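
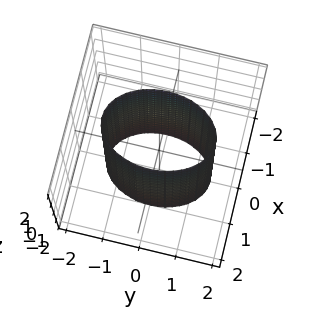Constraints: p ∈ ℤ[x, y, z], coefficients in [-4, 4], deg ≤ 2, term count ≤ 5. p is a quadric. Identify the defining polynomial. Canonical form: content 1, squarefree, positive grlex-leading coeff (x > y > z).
2*x^2 + y^2 - 2

First, the degree is 2 — a cylinder; a quadric.
Next, symmetries: it's symmetric under y → −y, forcing even powers of y; the z ↦ −z reflection is a symmetry, so z appears only in even powers; the x ↦ −x reflection is a symmetry, so x appears only in even powers.
Next, checking where it meets the axes: the surface avoids every integer z-axis point in the box; among the integer gridlines, it crosses the x-axis at x ∈ {-1, 1}.
Finally, the integer polynomial consistent with all of this is the stated p.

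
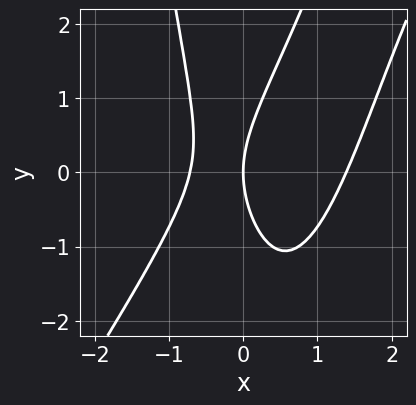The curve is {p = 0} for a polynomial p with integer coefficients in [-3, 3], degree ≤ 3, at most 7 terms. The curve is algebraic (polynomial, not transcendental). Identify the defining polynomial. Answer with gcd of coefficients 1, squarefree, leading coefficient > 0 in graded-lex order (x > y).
deg p = 3. A generic line meets the curve in up to 3 points.
Checking where it meets the axes: it crosses the y-axis at the gridline y = 0; it meets the x-axis at x = 0 (among the integer gridlines).
These observations pin down the coefficients.

3*x^3 - 2*x^2*y - 2*x^2 + y^2 - 3*x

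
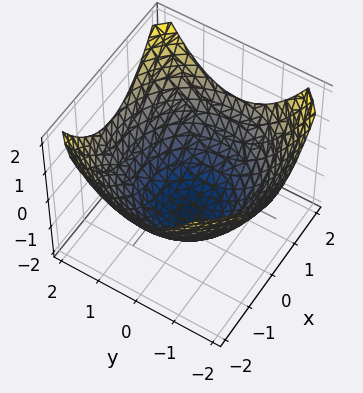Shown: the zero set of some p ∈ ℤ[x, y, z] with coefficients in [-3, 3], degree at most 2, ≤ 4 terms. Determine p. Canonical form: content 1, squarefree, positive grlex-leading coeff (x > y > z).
x^2 + y^2 - 2*z - 3

deg p = 2.
Symmetry: the surface is invariant under rotation about z: p = q(x² + y², z).
From the visible intercepts: a circular section at z = 0 has radius between 1 and 2.
Fitting integer coefficients to these (and the overall shape) gives p.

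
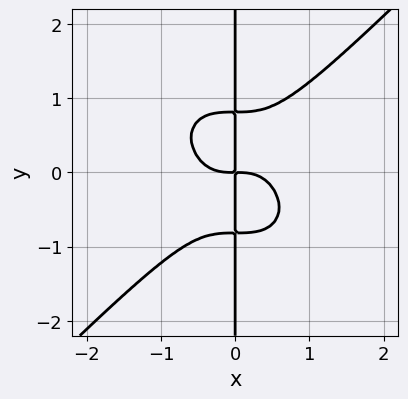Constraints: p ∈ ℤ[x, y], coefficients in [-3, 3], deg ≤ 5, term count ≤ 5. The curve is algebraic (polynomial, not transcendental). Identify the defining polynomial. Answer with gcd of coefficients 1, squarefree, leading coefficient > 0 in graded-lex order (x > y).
First, deg p = 4. A generic line meets the curve in up to 4 points.
Next, against the integer gridlines: the visible y-axis segment lies entirely on the curve.
Finally, matching integer coefficients to the picture gives p.

3*x^4 - 3*x*y^3 + 2*x*y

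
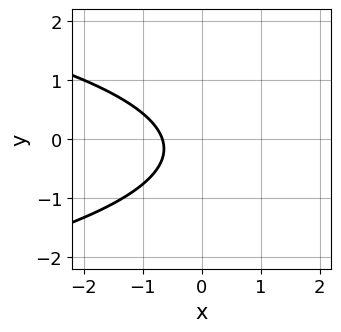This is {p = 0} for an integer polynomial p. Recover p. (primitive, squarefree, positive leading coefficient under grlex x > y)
3*y^2 + 3*x + y + 2

(a) Degree: no degree-1 curve has this shape, so deg p = 2.
(b) Checking where it meets the axes: the curve avoids every integer y-axis point in the box.
(c) The integer polynomial consistent with all of this is the stated p.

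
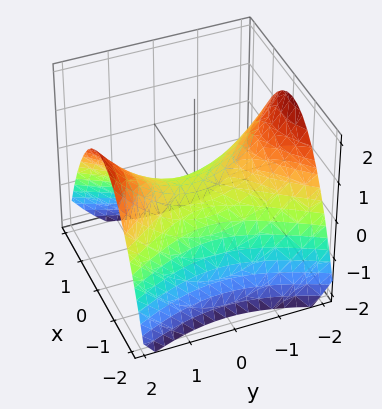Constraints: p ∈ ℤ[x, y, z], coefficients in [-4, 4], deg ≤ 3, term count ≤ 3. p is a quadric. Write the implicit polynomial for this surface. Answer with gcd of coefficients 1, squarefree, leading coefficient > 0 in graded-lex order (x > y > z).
First, deg p = 2. A saddle surface; a quadric.
Next, symmetries: it's symmetric under y → −y, forcing even powers of y; it's symmetric under x → −x, forcing even powers of x.
Next, checking where it meets the axes: it crosses the x-axis at the gridline x = 0; it meets the y-axis at y = 0 (among the integer gridlines); it meets the z-axis at z = 0 (among the integer gridlines).
Finally, solving for integer coefficients yields p as stated.

2*x^2 - y^2 + 3*z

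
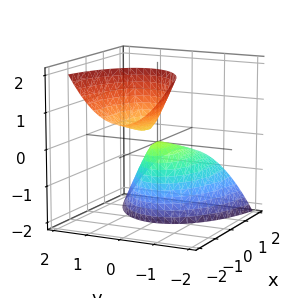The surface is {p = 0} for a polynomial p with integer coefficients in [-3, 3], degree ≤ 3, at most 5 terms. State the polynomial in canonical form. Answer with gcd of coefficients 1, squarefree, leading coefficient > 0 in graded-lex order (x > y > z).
x^2 + 3*x*z + 3*y^2 + z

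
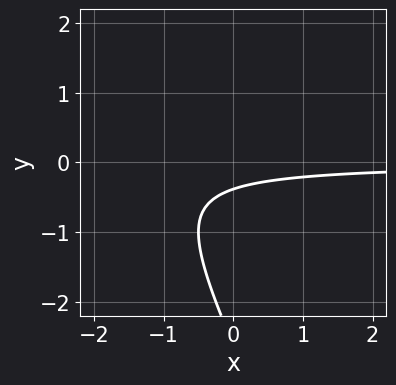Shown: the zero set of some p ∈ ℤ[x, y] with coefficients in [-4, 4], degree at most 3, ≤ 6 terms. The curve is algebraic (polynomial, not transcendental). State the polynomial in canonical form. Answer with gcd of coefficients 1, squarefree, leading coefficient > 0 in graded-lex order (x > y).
2*x*y + y^2 + 3*y + 1

1. deg p = 2. The shape is more complex than any degree-1 curve.
2. Against the integer gridlines: it misses every integer gridline on the x-axis.
3. Putting this together gives p.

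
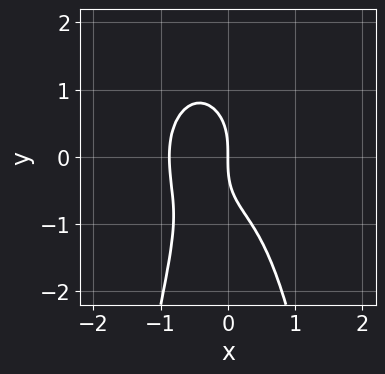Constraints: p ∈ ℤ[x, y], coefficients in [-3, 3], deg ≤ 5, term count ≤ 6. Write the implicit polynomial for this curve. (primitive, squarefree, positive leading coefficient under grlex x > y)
(a) deg p = 4. A generic line meets the curve in up to 4 points.
(b) From the axis intercepts and sections: it crosses the x-axis at the gridline x = 0; it meets the y-axis at y = 0 (among the integer gridlines).
(c) Putting this together gives p.

3*x^4 + 2*x^2*y^2 + y^3 + 2*x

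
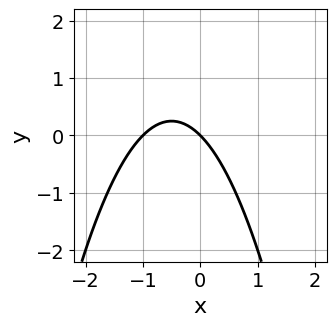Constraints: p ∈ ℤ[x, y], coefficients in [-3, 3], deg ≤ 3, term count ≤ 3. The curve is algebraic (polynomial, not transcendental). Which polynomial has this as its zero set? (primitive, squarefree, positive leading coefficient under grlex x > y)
x^2 + x + y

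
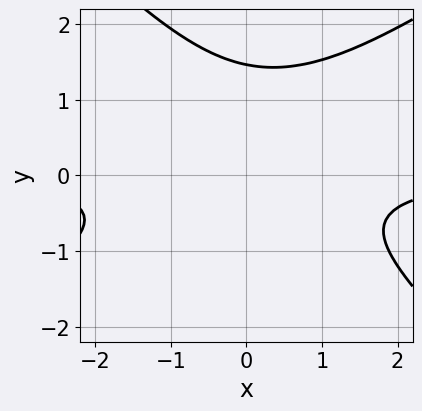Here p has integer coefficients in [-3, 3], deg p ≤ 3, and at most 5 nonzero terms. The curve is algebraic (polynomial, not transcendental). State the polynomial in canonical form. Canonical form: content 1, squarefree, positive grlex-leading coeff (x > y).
First, degree: no degree-2 curve has this shape, so deg p = 3.
Then, reading off the gridlines: no x-intercept at any integer in the box.
Finally, assembling these constraints gives the stated polynomial.

2*x^2*y - x*y^2 - 3*y^3 + 3*y^2 + 3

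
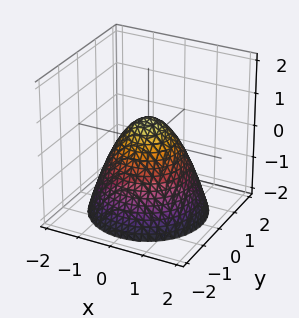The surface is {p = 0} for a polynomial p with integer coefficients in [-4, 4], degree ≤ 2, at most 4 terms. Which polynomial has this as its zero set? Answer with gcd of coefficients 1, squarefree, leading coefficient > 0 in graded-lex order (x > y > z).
3*x^2 + 3*y^2 + 3*z - 2

First, deg p = 2. No degree-1 surface has this shape.
Then, symmetry: every cross-section ⟂ z is a circle, so x, y appear only via x² + y².
Next, observable constraints: a circular section at z = -1 has radius between 1 and 2.
Finally, matching integer coefficients to the picture gives p.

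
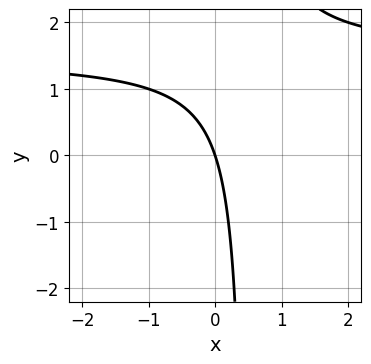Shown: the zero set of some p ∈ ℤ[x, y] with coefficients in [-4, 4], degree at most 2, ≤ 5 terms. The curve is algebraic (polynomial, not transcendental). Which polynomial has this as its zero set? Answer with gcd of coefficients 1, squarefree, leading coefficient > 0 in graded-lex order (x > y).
2*x*y - 3*x - y

1. The degree is 2 — no degree-1 curve has this shape.
2. Observable constraints: it meets the x-axis at x = 0 (among the integer gridlines); it crosses the y-axis at the gridline y = 0.
3. The integer polynomial consistent with all of this is the stated p.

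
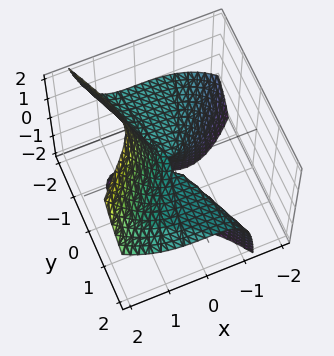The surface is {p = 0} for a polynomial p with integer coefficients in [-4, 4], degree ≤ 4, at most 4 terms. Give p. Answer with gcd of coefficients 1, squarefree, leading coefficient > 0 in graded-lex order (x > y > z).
3*x^3 - 3*x*y*z - 3*y^2*z - z^2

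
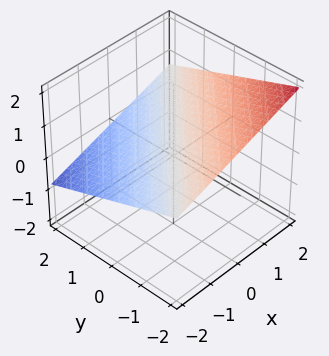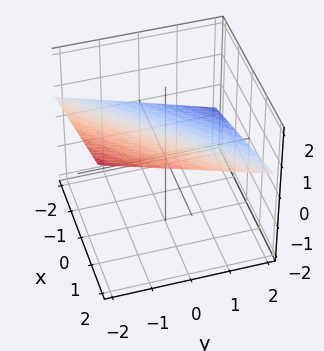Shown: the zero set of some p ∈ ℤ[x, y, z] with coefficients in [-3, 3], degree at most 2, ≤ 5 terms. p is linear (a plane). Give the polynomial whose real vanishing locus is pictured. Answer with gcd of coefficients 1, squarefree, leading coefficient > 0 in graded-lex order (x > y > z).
x - y - 3*z + 2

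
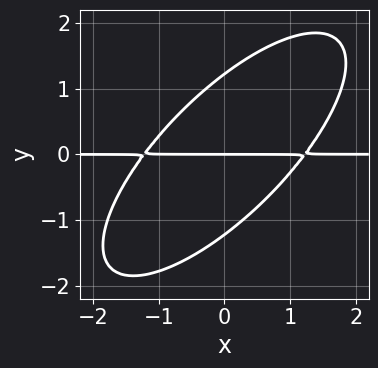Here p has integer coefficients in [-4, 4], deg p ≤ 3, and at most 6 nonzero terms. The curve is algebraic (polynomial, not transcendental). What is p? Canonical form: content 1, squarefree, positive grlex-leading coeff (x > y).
deg p = 3. The shape is more complex than any degree-2 curve.
Checking where it meets the axes: it meets the y-axis at y = 0 (among the integer gridlines); every point of the x-axis in the box is on the curve.
Matching integer coefficients to the picture gives p.

2*x^2*y - 3*x*y^2 + 2*y^3 - 3*y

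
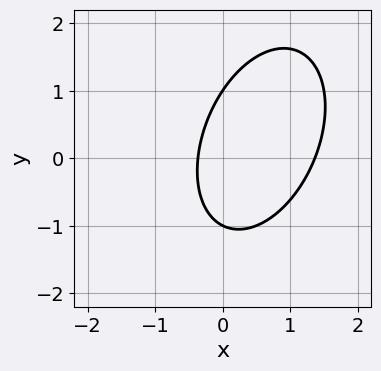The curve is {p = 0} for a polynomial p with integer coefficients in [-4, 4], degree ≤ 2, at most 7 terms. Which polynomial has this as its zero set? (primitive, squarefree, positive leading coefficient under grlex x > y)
2*x^2 - x*y + y^2 - 2*x - 1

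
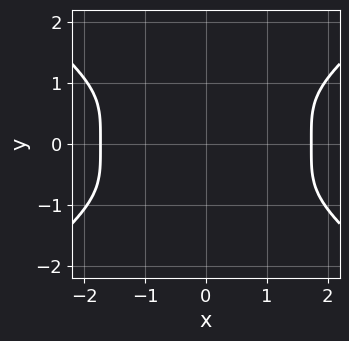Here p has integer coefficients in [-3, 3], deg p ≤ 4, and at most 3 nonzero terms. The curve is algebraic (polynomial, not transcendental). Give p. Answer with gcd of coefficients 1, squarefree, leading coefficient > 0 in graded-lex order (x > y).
(a) Degree: the shape is more complex than any degree-3 curve, so deg p = 4.
(b) Symmetries: it's symmetric under y → −y, forcing even powers of y; it's symmetric under x → −x, forcing even powers of x.
(c) Putting this together gives p.

x^4 - 3*y^4 - 3*x^2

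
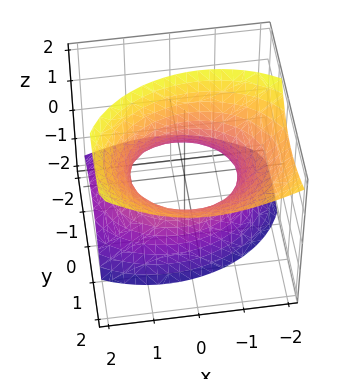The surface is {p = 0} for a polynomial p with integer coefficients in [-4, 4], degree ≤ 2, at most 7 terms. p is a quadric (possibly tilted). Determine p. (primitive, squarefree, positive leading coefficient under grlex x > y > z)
2*x^2 + x*z + 3*y^2 - 3*y*z - 2*z^2 - 3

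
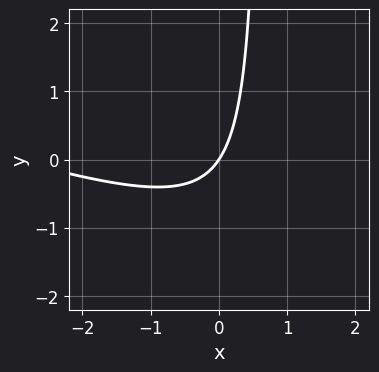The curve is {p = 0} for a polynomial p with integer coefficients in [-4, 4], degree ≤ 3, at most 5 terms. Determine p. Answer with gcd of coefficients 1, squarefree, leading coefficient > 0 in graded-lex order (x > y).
First, deg p = 2.
Next, checking where it meets the axes: it meets the x-axis at x = 0 (among the integer gridlines); it meets the y-axis at y = 0 (among the integer gridlines).
Finally, assembling these constraints gives the stated polynomial.

x^2 + 3*x*y + 3*x - 2*y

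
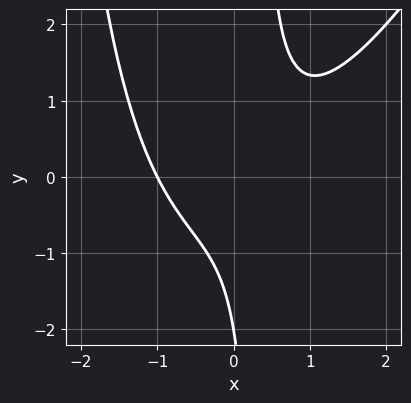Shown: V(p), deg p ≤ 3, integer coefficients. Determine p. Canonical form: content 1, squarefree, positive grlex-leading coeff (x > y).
First, deg p = 3. A generic line meets the curve in up to 3 points.
Then, from the visible intercepts: one x-axis crossing is at x = -1; it meets the y-axis at y = -2 (among the integer gridlines).
Finally, matching integer coefficients to the picture gives p.

2*x^3 - x^2*y - 3*x*y + y + 2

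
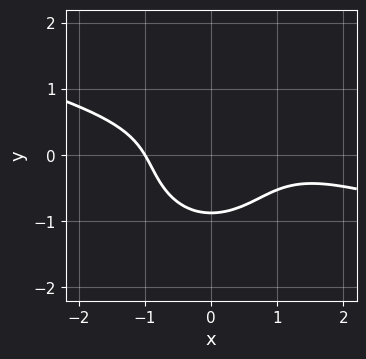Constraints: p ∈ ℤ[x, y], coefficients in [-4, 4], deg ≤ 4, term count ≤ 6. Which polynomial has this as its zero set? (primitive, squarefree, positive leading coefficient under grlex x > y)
x^3 + 3*x^2*y + 3*y^3 - x^2 + 2

(a) Degree: no degree-2 curve has this shape, so deg p = 3.
(b) From the axis intercepts and sections: it crosses the x-axis at the gridline x = -1.
(c) Putting this together gives p.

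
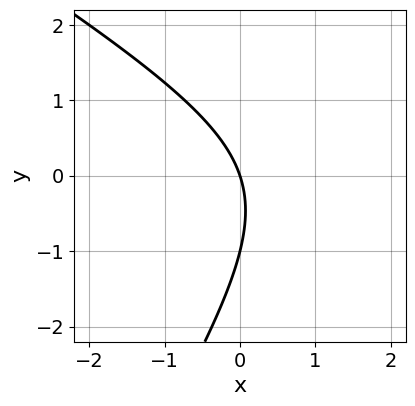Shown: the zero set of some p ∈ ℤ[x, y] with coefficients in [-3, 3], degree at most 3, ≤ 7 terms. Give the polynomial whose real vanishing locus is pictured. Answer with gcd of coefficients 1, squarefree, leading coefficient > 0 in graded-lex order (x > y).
deg p = 2. No degree-1 curve has this shape.
Against the integer gridlines: it crosses the x-axis at the gridline x = 0; the y-axis gridline crossings are at y ∈ {-1, 0}.
Fitting integer coefficients to these (and the overall shape) gives p.

x^2 + x*y - y^2 - 3*x - y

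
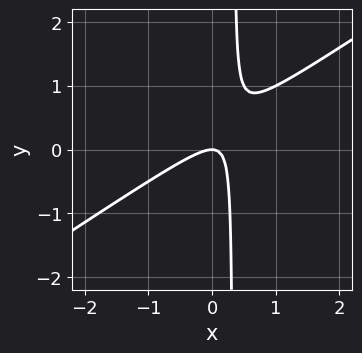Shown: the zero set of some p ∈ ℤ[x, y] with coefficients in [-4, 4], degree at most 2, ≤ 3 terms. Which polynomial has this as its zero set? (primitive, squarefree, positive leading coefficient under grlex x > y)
First, deg p = 2.
Next, from the axis intercepts and sections: one y-axis crossing is at y = 0; it crosses the x-axis at the gridline x = 0.
Finally, together with the visible shape, these determine p as stated.

2*x^2 - 3*x*y + y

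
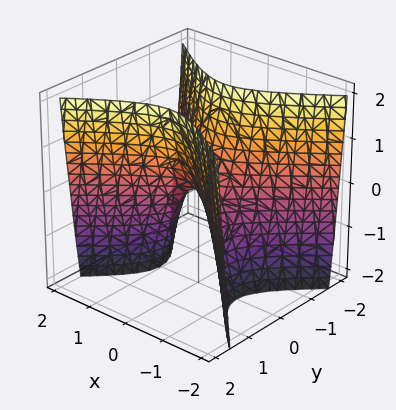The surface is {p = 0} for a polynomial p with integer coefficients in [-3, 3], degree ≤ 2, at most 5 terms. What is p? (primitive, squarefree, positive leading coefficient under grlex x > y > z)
2*x^2 - 3*y^2 + z

(a) deg p = 2. A hyperbolic paraboloid; a quadric.
(b) Symmetries: the y ↦ −y reflection is a symmetry, so y appears only in even powers; mirror symmetry x ↦ −x ⇒ only even powers of x.
(c) Against the integer gridlines: it crosses the z-axis at the gridline z = 0; one x-axis crossing is at x = 0; one y-axis crossing is at y = 0.
(d) The integer polynomial consistent with all of this is the stated p.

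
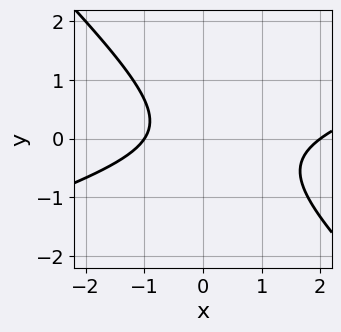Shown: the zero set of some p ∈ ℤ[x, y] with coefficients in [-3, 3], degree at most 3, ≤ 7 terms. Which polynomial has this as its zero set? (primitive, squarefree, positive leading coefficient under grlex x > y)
1. Degree: the shape is more complex than any degree-1 curve, so deg p = 2.
2. Against the integer gridlines: the curve avoids every integer y-axis point in the box; the x-axis gridline crossings are at x ∈ {-1, 2}.
3. Together with the visible shape, these determine p as stated.

x^2 - 2*x*y - 3*y^2 - x - 2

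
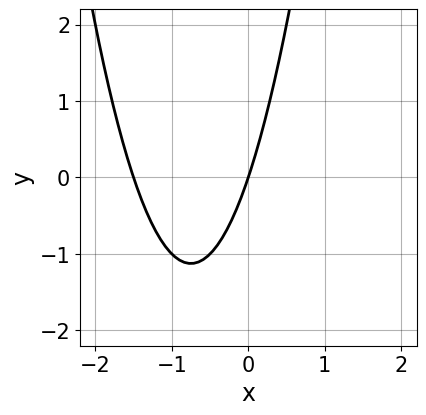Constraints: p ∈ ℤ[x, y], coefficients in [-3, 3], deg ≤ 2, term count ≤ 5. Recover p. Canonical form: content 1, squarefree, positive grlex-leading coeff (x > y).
2*x^2 + 3*x - y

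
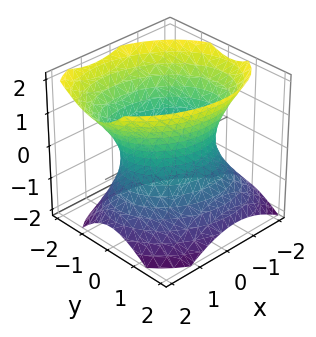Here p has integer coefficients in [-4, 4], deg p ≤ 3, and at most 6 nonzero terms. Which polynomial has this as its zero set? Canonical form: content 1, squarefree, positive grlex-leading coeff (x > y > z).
deg p = 2.
Reading off the gridlines: the surface avoids every integer z-axis point in the box; the y-axis gridline crossings are at y ∈ {-1, 1}.
The integer polynomial consistent with all of this is the stated p.

2*x^2 + x*y + 3*y^2 + y*z - 2*z^2 - 3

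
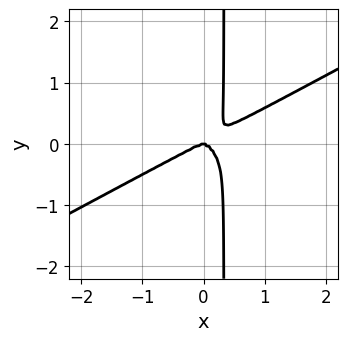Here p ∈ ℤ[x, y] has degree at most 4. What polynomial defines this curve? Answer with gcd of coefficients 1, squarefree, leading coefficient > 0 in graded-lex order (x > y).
Degree: a generic line meets the curve in up to 4 points, so deg p = 4.
Checking where it meets the axes: one y-axis crossing is at y = 0; one x-axis crossing is at x = 0.
Putting this together gives p.

x^4 - x^3*y - 3*x*y^3 + y^3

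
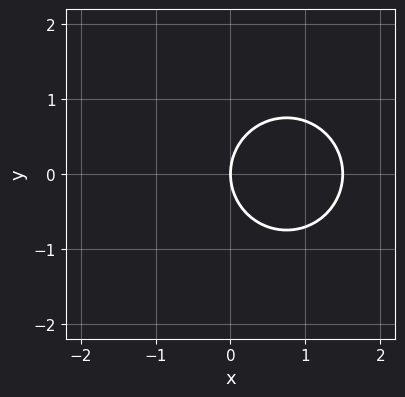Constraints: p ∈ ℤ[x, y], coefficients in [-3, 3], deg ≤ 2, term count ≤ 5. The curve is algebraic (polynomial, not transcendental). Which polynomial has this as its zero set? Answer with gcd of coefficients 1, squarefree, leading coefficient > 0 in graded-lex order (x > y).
1. deg p = 2. No degree-1 curve has this shape.
2. Symmetries: the y ↦ −y reflection is a symmetry, so y appears only in even powers.
3. Reading off the gridlines: it meets the x-axis at x = 0 (among the integer gridlines); it meets the y-axis at y = 0 (among the integer gridlines).
4. These observations pin down the coefficients.

2*x^2 + 2*y^2 - 3*x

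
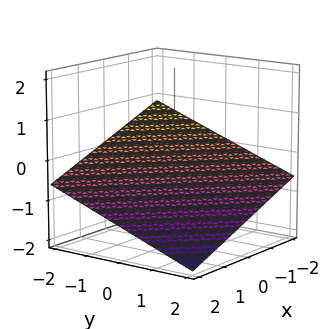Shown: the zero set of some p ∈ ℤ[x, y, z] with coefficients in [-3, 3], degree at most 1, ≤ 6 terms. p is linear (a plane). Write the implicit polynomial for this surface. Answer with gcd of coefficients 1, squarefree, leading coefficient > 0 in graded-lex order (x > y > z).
x + y + 3*z + 2

The degree is 1 — every cross-section is a straight line — this is a plane.
Reading off the gridlines: one x-axis crossing is at x = -2; it meets the y-axis at y = -2 (among the integer gridlines).
Matching integer coefficients to the picture gives p.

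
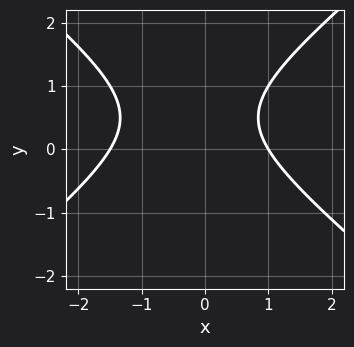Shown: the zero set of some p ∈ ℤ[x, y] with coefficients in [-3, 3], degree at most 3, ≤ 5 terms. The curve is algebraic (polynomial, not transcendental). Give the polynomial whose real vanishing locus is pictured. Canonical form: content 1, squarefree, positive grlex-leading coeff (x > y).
(a) Degree: the shape is more complex than any degree-1 curve, so deg p = 2.
(b) Reading off the gridlines: it meets the x-axis at x = 1 (among the integer gridlines); the curve avoids every integer y-axis point in the box.
(c) Fitting integer coefficients to these (and the overall shape) gives p.

2*x^2 - 3*y^2 + x + 3*y - 3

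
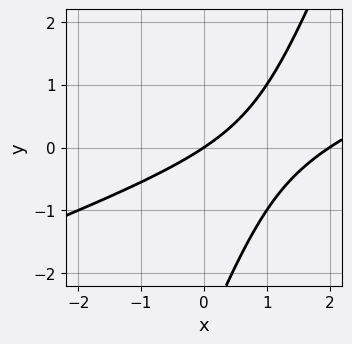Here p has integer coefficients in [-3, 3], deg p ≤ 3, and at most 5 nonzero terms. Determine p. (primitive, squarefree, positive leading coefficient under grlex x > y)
(a) Degree: a generic line meets the curve in up to 2 points, so deg p = 2.
(b) Against the integer gridlines: it meets the y-axis at y = 0 (among the integer gridlines); the x-axis gridline crossings are at x ∈ {0, 2}.
(c) The integer polynomial consistent with all of this is the stated p.

x^2 - 3*x*y + y^2 - 2*x + 3*y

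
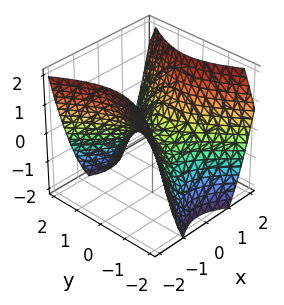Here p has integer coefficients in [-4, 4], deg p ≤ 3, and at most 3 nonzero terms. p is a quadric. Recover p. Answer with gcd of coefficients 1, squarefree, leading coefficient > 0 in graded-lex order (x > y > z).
First, degree: a hyperbolic paraboloid; a quadric, so deg p = 2.
Next, symmetries: it's symmetric under y → −y, forcing even powers of y; mirror symmetry x ↦ −x ⇒ only even powers of x.
Then, checking where it meets the axes: it meets the y-axis at y = 0 (among the integer gridlines); it meets the z-axis at z = 0 (among the integer gridlines); it meets the x-axis at x = 0 (among the integer gridlines).
Finally, these observations pin down the coefficients.

3*x^2 - 2*y^2 - 3*z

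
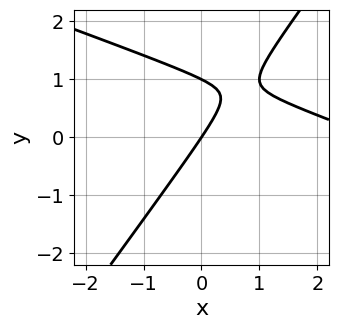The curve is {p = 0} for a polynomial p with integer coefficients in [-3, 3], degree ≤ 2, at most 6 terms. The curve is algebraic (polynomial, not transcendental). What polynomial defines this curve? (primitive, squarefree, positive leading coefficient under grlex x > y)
(a) The degree is 2 — the shape is more complex than any degree-1 curve.
(b) Observable constraints: one x-axis crossing is at x = 0; among the integer gridlines, it crosses the y-axis at y ∈ {0, 1}.
(c) Matching integer coefficients to the picture gives p.

x^2 + 2*x*y - 2*y^2 - 3*x + 2*y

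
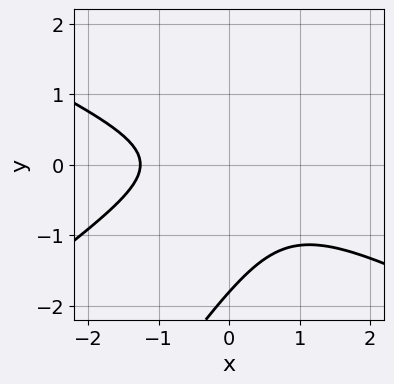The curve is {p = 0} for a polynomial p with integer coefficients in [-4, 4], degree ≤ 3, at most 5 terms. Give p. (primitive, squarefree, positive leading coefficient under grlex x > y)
x^3 - 3*x*y^2 + 2*y^3 + 3*y^2 + 2

First, deg p = 3. No degree-2 curve has this shape.
Finally, matching integer coefficients to the picture gives p.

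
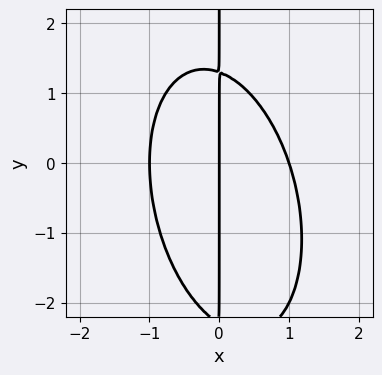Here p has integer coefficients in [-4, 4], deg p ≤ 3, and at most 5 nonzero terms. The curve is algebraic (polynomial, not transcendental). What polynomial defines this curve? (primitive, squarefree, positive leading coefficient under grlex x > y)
3*x^3 + x^2*y + x*y^2 + x*y - 3*x

1. Degree: the shape is more complex than any degree-2 curve, so deg p = 3.
2. From the visible intercepts: the x-axis gridline crossings are at x ∈ {-1, 0, 1}; the visible y-axis segment lies entirely on the curve.
3. Fitting integer coefficients to these (and the overall shape) gives p.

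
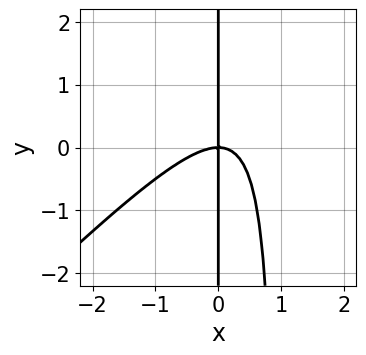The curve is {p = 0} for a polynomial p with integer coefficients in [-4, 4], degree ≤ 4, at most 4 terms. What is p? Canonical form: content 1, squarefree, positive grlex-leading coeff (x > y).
x^3 - x^2*y + x*y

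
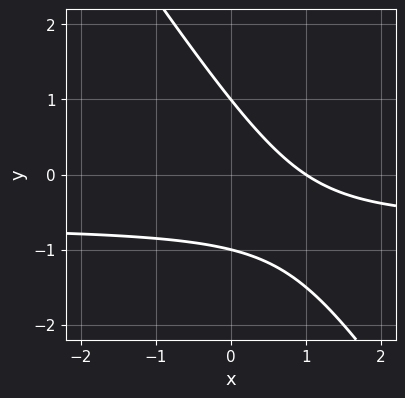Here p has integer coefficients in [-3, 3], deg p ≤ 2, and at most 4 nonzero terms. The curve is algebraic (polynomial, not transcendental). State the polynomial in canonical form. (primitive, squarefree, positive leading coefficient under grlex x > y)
First, the degree is 2 — the shape is more complex than any degree-1 curve.
Then, from the visible intercepts: it crosses the x-axis at the gridline x = 1; among the integer gridlines, it crosses the y-axis at y ∈ {-1, 1}.
Finally, putting this together gives p.

3*x*y + 2*y^2 + 2*x - 2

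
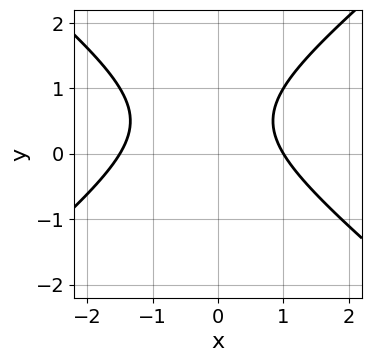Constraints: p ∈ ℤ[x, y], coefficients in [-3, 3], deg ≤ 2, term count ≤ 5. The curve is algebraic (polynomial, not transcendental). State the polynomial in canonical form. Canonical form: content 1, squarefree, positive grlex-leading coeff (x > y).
The degree is 2 — no degree-1 curve has this shape.
From the axis intercepts and sections: it crosses the x-axis at the gridline x = 1; no y-intercept at any integer in the box.
Matching integer coefficients to the picture gives p.

2*x^2 - 3*y^2 + x + 3*y - 3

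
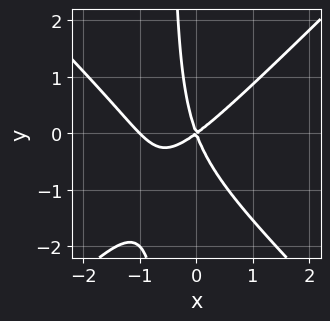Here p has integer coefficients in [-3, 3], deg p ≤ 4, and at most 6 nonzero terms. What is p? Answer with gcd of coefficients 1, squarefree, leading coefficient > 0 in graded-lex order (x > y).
1. The degree is 3 — a generic line meets the curve in up to 3 points.
2. From the visible intercepts: the x-axis gridline crossings are at x ∈ {-1, 0}; one y-axis crossing is at y = 0.
3. Assembling these constraints gives the stated polynomial.

2*x^3 - 2*x*y^2 + 2*x^2 - 2*x*y - y^2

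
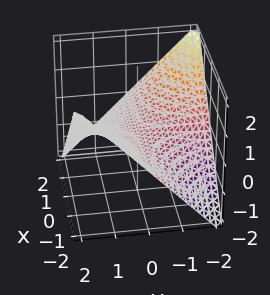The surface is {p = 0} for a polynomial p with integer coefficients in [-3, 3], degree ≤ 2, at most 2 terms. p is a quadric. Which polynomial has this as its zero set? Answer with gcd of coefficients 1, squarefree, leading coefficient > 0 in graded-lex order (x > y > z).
x*y + 2*z

1. deg p = 2. A saddle surface; a quadric.
2. From the visible intercepts: it crosses the z-axis at the gridline z = 0; the visible x-axis segment lies entirely on the surface; every point of the y-axis in the box is on the surface.
3. Solving for integer coefficients yields p as stated.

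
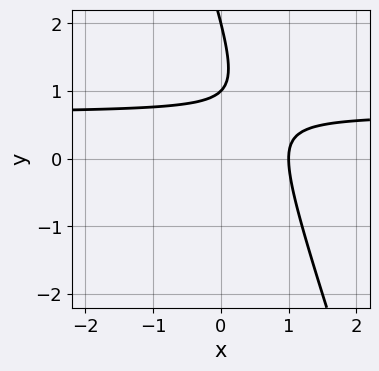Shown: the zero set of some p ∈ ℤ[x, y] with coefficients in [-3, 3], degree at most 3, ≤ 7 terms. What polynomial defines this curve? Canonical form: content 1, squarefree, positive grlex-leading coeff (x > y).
(a) Degree: no degree-1 curve has this shape, so deg p = 2.
(b) From the visible intercepts: among the integer gridlines, it crosses the y-axis at y ∈ {1, 2}; it crosses the x-axis at the gridline x = 1.
(c) Fitting integer coefficients to these (and the overall shape) gives p.

3*x*y + y^2 - 2*x - 3*y + 2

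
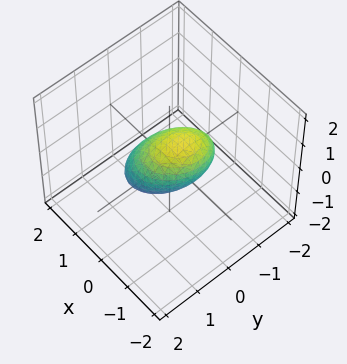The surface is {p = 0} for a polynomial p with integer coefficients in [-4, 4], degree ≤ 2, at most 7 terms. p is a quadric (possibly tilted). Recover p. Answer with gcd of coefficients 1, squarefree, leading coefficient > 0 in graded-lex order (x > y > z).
First, degree: no degree-1 surface has this shape, so deg p = 2.
Next, observable constraints: among the integer gridlines, it crosses the z-axis at z ∈ {-1, 1}; the y-axis gridline crossings are at y ∈ {-1, 1}.
Finally, fitting integer coefficients to these (and the overall shape) gives p.

3*x^2 - x*y + 2*x*z + 2*y^2 + 2*z^2 - 2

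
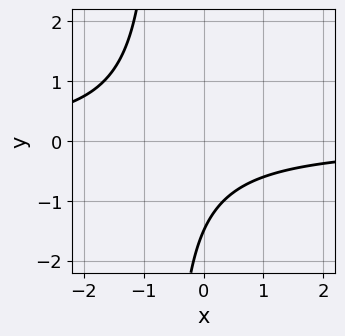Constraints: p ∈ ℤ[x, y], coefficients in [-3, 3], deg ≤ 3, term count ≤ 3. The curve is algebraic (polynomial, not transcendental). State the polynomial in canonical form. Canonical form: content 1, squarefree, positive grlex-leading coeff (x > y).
3*x*y + 2*y + 3

The degree is 2 — the shape is more complex than any degree-1 curve.
Reading off the gridlines: it misses every integer gridline on the x-axis.
These observations pin down the coefficients.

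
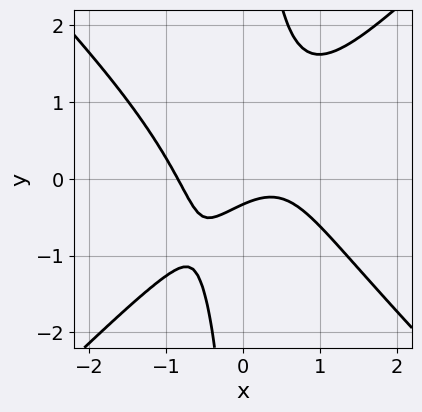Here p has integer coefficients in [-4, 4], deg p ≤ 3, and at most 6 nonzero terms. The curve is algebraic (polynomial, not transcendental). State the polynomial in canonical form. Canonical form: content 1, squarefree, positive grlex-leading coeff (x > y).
First, degree: the shape is more complex than any degree-2 curve, so deg p = 3.
Finally, putting this together gives p.

3*x^3 - 3*x*y^2 - x + 3*y + 1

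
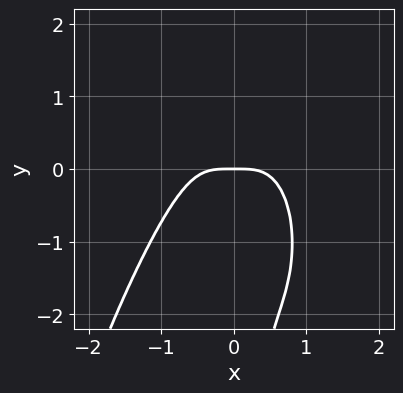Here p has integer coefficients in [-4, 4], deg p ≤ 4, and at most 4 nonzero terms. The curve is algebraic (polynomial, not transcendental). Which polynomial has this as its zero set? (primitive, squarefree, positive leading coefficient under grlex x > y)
First, degree: no degree-3 curve has this shape, so deg p = 4.
Next, checking where it meets the axes: one x-axis crossing is at x = 0; it crosses the y-axis at the gridline y = 0.
Finally, these observations pin down the coefficients.

2*x^4 + x^2*y + x*y^2 + y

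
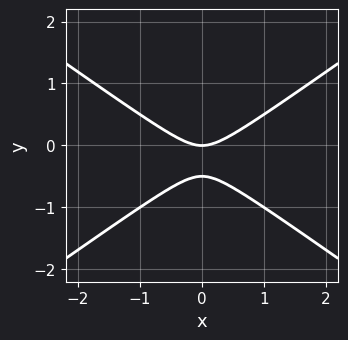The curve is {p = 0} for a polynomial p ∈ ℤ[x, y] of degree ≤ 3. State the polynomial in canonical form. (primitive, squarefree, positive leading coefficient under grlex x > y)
x^2 - 2*y^2 - y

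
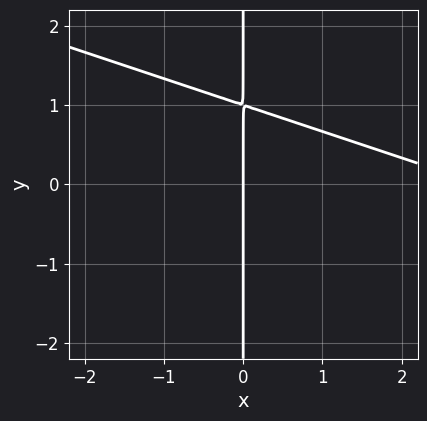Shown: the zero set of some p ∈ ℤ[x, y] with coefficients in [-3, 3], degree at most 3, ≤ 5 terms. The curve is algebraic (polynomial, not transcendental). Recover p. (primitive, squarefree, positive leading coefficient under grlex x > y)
x^2 + 3*x*y - 3*x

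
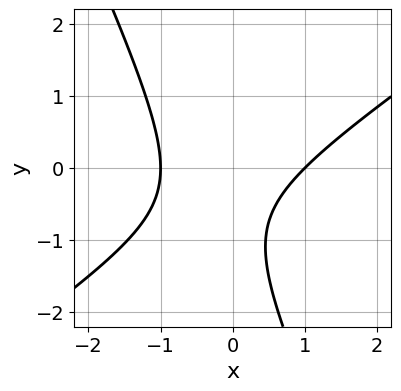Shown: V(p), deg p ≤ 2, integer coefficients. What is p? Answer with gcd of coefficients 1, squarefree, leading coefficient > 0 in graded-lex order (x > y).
3*x^2 - 3*x*y - 2*y^2 - 3*y - 3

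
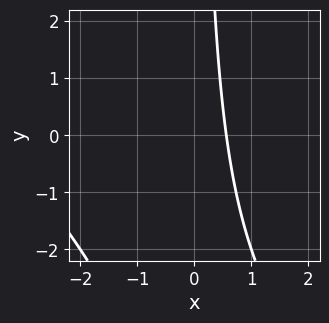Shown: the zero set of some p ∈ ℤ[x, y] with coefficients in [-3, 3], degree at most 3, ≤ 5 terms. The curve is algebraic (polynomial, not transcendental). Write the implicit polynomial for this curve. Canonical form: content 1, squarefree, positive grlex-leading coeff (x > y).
Degree: no degree-1 curve has this shape, so deg p = 2.
Against the integer gridlines: the curve avoids every integer y-axis point in the box.
Putting this together gives p.

x^2 + x*y + 3*x - 2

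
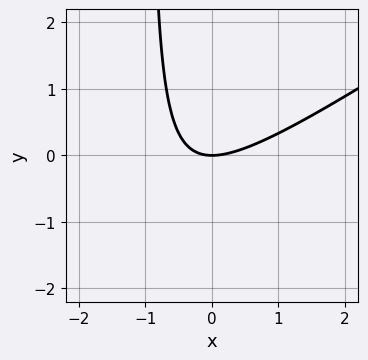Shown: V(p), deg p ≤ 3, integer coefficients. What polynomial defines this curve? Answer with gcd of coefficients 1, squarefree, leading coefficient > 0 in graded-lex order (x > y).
First, the degree is 2 — a generic line meets the curve in up to 2 points.
Next, against the integer gridlines: one y-axis crossing is at y = 0; one x-axis crossing is at x = 0.
Finally, the integer polynomial consistent with all of this is the stated p.

2*x^2 - 3*x*y - 3*y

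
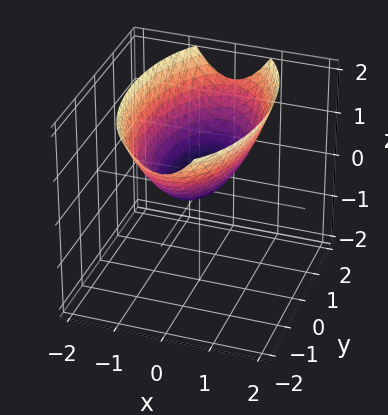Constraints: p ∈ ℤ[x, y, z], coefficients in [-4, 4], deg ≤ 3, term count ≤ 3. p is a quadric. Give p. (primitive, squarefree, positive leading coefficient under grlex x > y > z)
1. Degree: a single bowl opening along one axis; a quadric, so deg p = 2.
2. Symmetries: the y ↦ −y reflection is a symmetry, so y appears only in even powers; the x ↦ −x reflection is a symmetry, so x appears only in even powers.
3. From the visible intercepts: it meets the y-axis at y = 0 (among the integer gridlines); it meets the z-axis at z = 0 (among the integer gridlines); one x-axis crossing is at x = 0.
4. Putting this together gives p.

3*x^2 + y^2 - 3*z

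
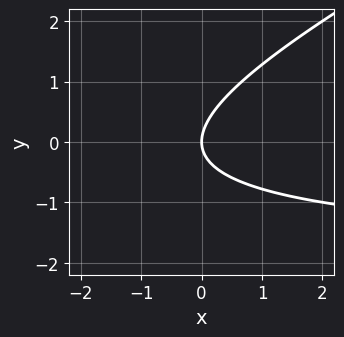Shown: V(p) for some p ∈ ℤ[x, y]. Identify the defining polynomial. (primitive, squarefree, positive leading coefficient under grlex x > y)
x*y - 2*y^2 + 2*x

(a) Degree: no degree-1 curve has this shape, so deg p = 2.
(b) Against the integer gridlines: it crosses the y-axis at the gridline y = 0; it meets the x-axis at x = 0 (among the integer gridlines).
(c) Together with the visible shape, these determine p as stated.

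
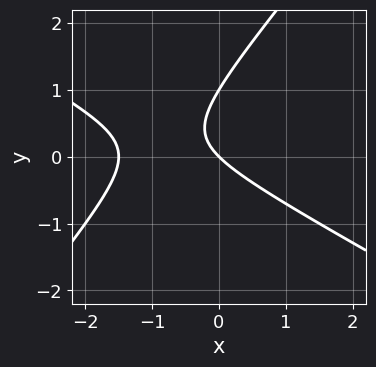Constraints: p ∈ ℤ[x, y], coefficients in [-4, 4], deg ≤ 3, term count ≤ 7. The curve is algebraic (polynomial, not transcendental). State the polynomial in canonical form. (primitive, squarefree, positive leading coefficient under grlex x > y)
2*x^2 + 2*x*y - 3*y^2 + 3*x + 3*y

(a) Degree: the shape is more complex than any degree-1 curve, so deg p = 2.
(b) Against the integer gridlines: the y-axis gridline crossings are at y ∈ {0, 1}; it crosses the x-axis at the gridline x = 0.
(c) Solving for integer coefficients yields p as stated.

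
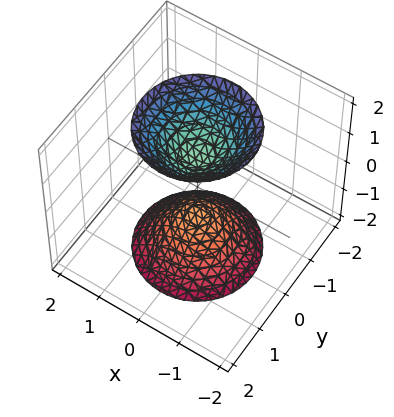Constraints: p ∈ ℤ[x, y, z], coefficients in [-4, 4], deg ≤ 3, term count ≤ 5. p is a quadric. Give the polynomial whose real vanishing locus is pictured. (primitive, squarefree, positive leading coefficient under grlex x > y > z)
1. There are 2 components. They look like related sheets of one shape, so recover p as a whole.
2. The degree is 2 — two sheets facing apart; a quadric.
3. Symmetries: mirror symmetry z ↦ −z ⇒ only even powers of z; the surface is invariant under rotation about z: p = q(x² + y², z).
4. Reading off the gridlines: no y-intercept at any integer in the box; no x-intercept at any integer in the box; a circular section at z = -2 has radius between 1 and 2.
5. The integer polynomial consistent with all of this is the stated p. Check: (0, 0, -1) on the z-axis lies on the surface, and p(0, 0, -1) = 0. ✓

2*x^2 + 2*y^2 - z^2 + 1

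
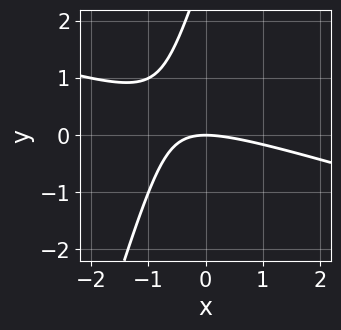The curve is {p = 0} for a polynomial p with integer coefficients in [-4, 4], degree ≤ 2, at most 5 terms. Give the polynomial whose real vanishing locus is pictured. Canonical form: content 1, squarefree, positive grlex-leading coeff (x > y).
x^2 + 3*x*y - y^2 + 3*y

1. The degree is 2 — a generic line meets the curve in up to 2 points.
2. From the axis intercepts and sections: one x-axis crossing is at x = 0; it crosses the y-axis at the gridline y = 0.
3. Matching integer coefficients to the picture gives p.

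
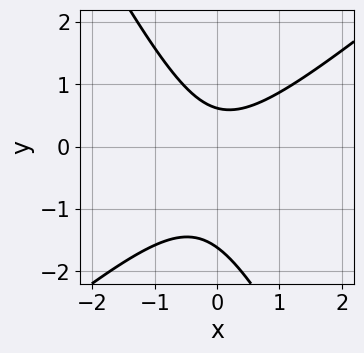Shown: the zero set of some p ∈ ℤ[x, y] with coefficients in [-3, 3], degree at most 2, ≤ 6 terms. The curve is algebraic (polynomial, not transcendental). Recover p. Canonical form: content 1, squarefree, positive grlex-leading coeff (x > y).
(a) The degree is 2 — a generic line meets the curve in up to 2 points.
(b) Against the integer gridlines: it misses every integer gridline on the x-axis.
(c) Solving for integer coefficients yields p as stated.

3*x^2 - 2*x*y - 2*y^2 - 2*y + 2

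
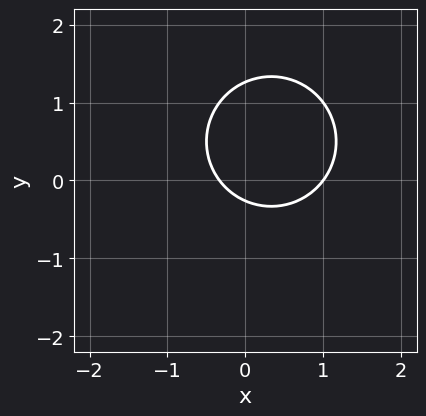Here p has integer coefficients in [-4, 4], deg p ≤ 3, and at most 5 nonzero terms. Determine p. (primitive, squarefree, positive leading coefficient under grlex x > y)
3*x^2 + 3*y^2 - 2*x - 3*y - 1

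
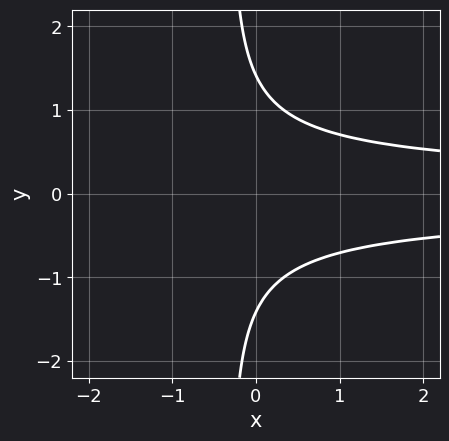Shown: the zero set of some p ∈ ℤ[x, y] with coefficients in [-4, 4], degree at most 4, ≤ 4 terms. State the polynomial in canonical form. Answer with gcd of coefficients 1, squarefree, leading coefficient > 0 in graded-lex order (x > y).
3*x*y^2 + y^2 - 2

First, the degree is 3 — no degree-2 curve has this shape.
Then, symmetries: the y ↦ −y reflection is a symmetry, so y appears only in even powers.
Next, against the integer gridlines: it misses every integer gridline on the x-axis.
Finally, fitting integer coefficients to these (and the overall shape) gives p.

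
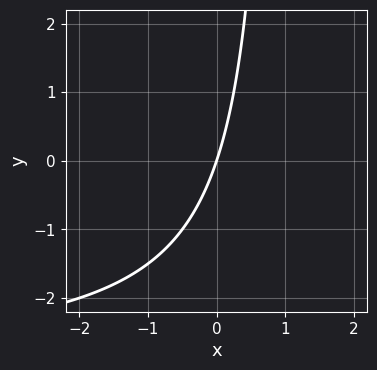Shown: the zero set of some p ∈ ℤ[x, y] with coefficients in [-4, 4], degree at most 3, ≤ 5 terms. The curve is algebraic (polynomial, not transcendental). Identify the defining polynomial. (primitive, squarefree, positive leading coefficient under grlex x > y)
x*y + 3*x - y

(a) deg p = 2.
(b) Checking where it meets the axes: one x-axis crossing is at x = 0; one y-axis crossing is at y = 0.
(c) Matching integer coefficients to the picture gives p.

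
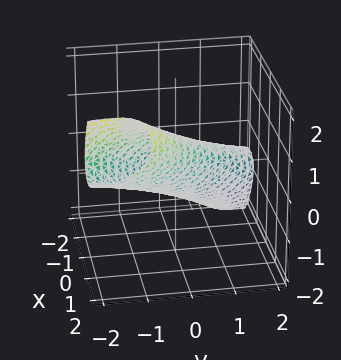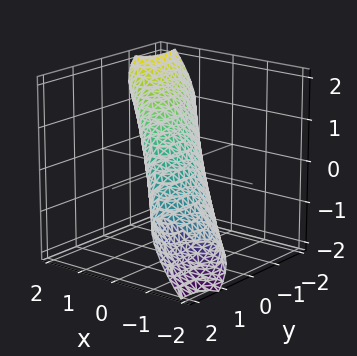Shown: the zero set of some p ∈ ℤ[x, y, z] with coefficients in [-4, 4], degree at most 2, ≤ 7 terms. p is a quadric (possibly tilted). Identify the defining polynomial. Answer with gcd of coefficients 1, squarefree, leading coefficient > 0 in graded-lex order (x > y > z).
deg p = 2. No degree-1 surface has this shape.
Checking where it meets the axes: among the integer gridlines, it crosses the y-axis at y ∈ {-1, 1}.
Assembling these constraints gives the stated polynomial.

2*x^2 + 2*x*y - 3*x*z + y^2 + 2*z^2 - 1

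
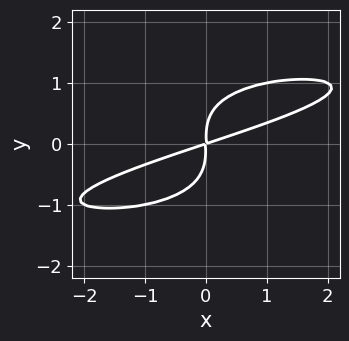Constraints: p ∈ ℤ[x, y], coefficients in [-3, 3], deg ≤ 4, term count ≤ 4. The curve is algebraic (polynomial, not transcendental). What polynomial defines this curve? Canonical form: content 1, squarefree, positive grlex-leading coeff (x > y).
1. The degree is 4 — a generic line meets the curve in up to 4 points.
2. Matching integer coefficients to the picture gives p.

2*y^4 + x^2 - 3*x*y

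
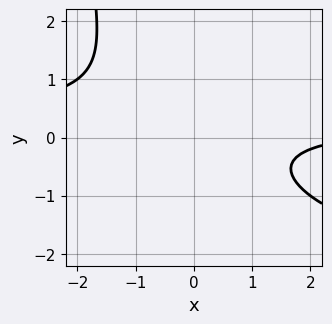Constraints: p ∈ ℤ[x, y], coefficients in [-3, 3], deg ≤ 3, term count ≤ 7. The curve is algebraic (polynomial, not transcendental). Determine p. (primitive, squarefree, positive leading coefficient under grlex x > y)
(a) deg p = 3.
(b) Checking where it meets the axes: the curve avoids every integer y-axis point in the box; no x-intercept at any integer in the box.
(c) Matching integer coefficients to the picture gives p.

x*y^2 + 3*x*y + 3*y^2 - x + 3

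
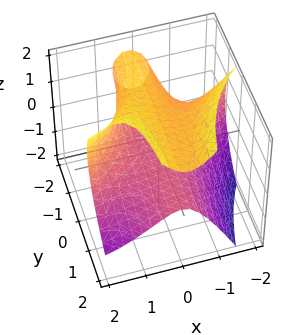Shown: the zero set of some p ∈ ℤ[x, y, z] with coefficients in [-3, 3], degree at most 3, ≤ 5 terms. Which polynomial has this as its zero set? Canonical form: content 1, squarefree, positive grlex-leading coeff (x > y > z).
(a) Degree: the shape is more complex than any degree-2 surface, so deg p = 3.
(b) Checking where it meets the axes: it meets the z-axis at z = 0 (among the integer gridlines); the visible y-axis segment lies entirely on the surface.
(c) Matching integer coefficients to the picture gives p.

x^3 - 2*x^2*y - x*z + 2*z^2 - 3*z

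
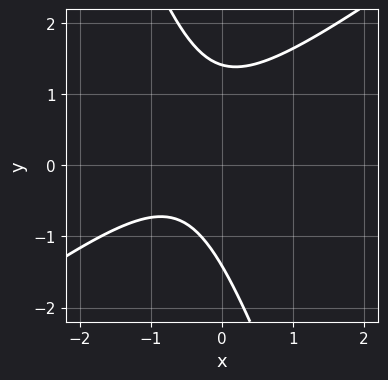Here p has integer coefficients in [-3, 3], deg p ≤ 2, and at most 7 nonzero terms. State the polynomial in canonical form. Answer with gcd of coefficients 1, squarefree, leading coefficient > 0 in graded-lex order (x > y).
2*x^2 - 2*x*y - y^2 + 2*x + 2

First, deg p = 2. The shape is more complex than any degree-1 curve.
Next, observable constraints: it misses every integer gridline on the x-axis.
Finally, fitting integer coefficients to these (and the overall shape) gives p.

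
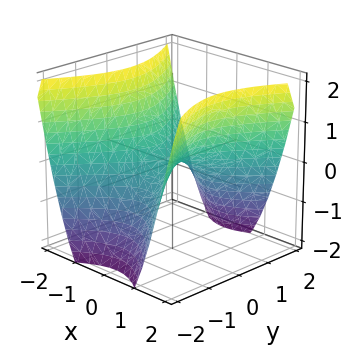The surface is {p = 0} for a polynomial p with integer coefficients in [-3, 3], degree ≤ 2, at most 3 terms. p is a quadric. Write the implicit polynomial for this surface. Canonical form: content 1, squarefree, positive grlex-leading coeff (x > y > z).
(a) deg p = 2.
(b) Symmetries: the y ↦ −y reflection is a symmetry, so y appears only in even powers; the x ↦ −x reflection is a symmetry, so x appears only in even powers.
(c) From the visible intercepts: it crosses the x-axis at the gridline x = 0; one z-axis crossing is at z = 0.
(d) Together with the visible shape, these determine p as stated.

3*x^2 - 2*y^2 - 3*z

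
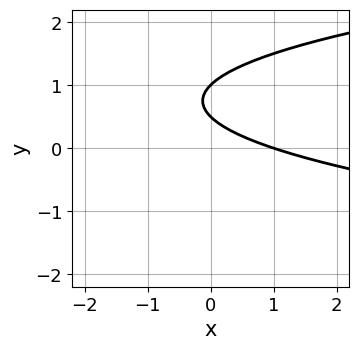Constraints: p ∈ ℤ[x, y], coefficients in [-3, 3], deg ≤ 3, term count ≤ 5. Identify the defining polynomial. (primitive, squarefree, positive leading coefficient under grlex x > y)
2*y^2 - x - 3*y + 1

First, the degree is 2 — a generic line meets the curve in up to 2 points.
Next, against the integer gridlines: one x-axis crossing is at x = 1; it meets the y-axis at y = 1 (among the integer gridlines).
Finally, solving for integer coefficients yields p as stated.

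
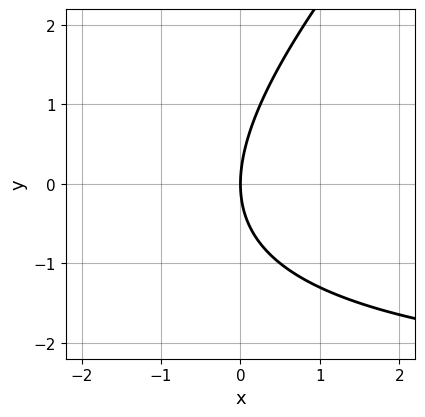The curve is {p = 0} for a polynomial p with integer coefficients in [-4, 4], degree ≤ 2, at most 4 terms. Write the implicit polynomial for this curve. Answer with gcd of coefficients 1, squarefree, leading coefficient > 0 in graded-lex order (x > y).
x*y - y^2 + 3*x

1. Degree: no degree-1 curve has this shape, so deg p = 2.
2. Observable constraints: one x-axis crossing is at x = 0; one y-axis crossing is at y = 0.
3. Assembling these constraints gives the stated polynomial.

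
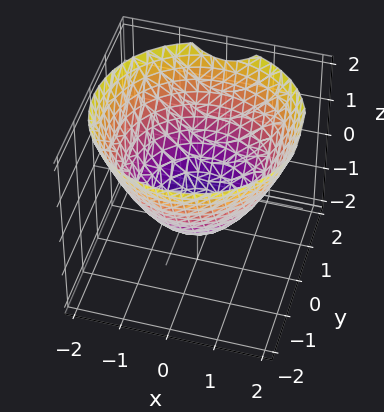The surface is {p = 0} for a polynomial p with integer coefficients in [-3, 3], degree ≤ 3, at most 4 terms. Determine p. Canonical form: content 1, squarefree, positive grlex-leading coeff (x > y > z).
1. The degree is 2 — no degree-1 surface has this shape.
2. Symmetries: rotational symmetry about the z-axis ⇒ p depends on x, y only through x² + y².
3. Against the integer gridlines: a circular section at z = 1 has radius between 1 and 2; one z-axis crossing is at z = -1.
4. These observations pin down the coefficients.

2*x^2 + 2*y^2 - 3*z - 3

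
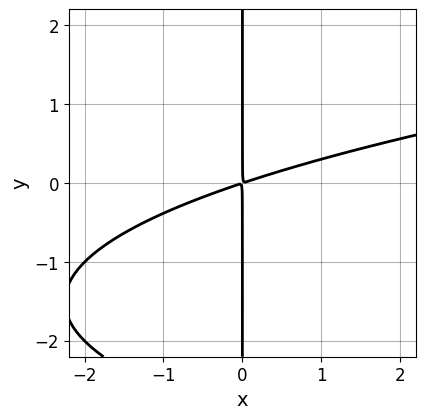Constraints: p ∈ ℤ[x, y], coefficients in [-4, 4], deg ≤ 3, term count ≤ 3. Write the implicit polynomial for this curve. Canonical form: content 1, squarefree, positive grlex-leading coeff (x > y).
x*y^2 - x^2 + 3*x*y

The degree is 3 — the shape is more complex than any degree-2 curve.
Against the integer gridlines: the visible y-axis segment lies entirely on the curve.
Together with the visible shape, these determine p as stated.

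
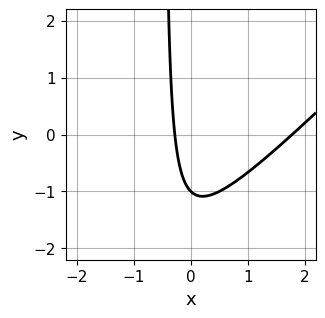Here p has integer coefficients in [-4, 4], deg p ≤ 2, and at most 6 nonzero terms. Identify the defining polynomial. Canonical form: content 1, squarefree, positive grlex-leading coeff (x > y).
2*x^2 - 2*x*y - 3*x - y - 1

1. Degree: the shape is more complex than any degree-1 curve, so deg p = 2.
2. Against the integer gridlines: it meets the y-axis at y = -1 (among the integer gridlines).
3. Assembling these constraints gives the stated polynomial.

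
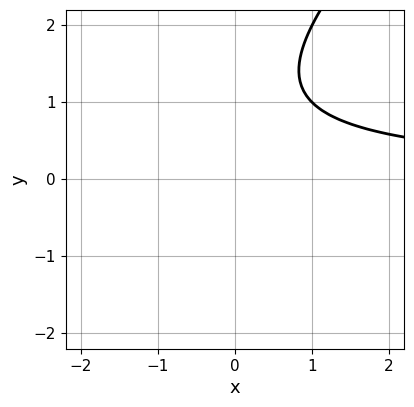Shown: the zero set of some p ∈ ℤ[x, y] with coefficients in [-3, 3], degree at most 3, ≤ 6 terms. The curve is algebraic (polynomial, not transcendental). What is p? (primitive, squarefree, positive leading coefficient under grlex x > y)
x*y - y^2 + 2*y - 2

(a) Degree: a generic line meets the curve in up to 2 points, so deg p = 2.
(b) Reading off the gridlines: no y-intercept at any integer in the box; the curve avoids every integer x-axis point in the box.
(c) Solving for integer coefficients yields p as stated.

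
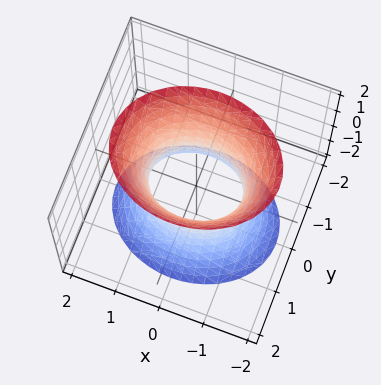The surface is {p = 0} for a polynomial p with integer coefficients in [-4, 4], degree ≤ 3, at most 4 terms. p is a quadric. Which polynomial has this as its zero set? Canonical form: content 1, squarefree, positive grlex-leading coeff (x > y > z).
2*x^2 + 3*y^2 - z^2 - 2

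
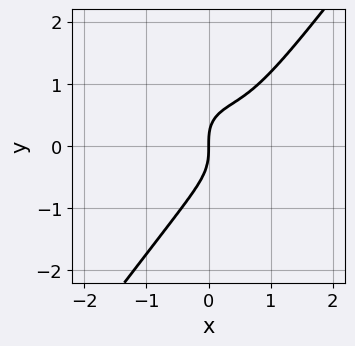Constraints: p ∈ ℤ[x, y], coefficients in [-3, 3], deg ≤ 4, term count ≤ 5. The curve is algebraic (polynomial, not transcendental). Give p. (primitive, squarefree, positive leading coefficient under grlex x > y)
2*x^3 + 2*x^2*y - 2*y^3 - 3*x^2 + 2*x

1. Degree: the shape is more complex than any degree-2 curve, so deg p = 3.
2. Reading off the gridlines: it meets the x-axis at x = 0 (among the integer gridlines); it crosses the y-axis at the gridline y = 0.
3. The integer polynomial consistent with all of this is the stated p.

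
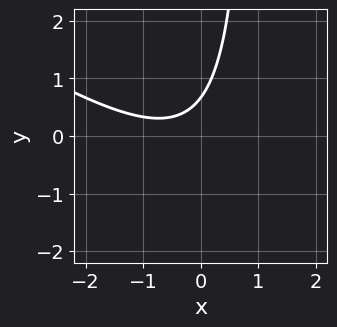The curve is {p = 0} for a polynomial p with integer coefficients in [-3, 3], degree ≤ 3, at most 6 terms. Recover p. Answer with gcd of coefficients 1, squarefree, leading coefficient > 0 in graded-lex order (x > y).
1. The degree is 2 — no degree-1 curve has this shape.
2. Reading off the gridlines: no x-intercept at any integer in the box.
3. Fitting integer coefficients to these (and the overall shape) gives p.

2*x^2 + 3*x*y + 2*x - 3*y + 2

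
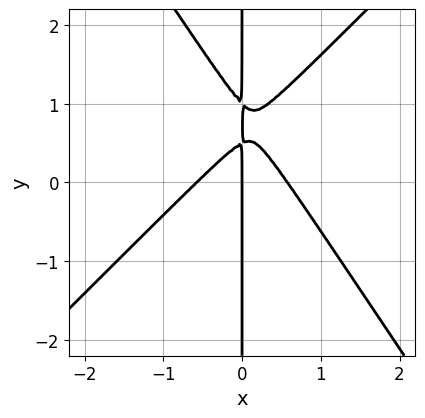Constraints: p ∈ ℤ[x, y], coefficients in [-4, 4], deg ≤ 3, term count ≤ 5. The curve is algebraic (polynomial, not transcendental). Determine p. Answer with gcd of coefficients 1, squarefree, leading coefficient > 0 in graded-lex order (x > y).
(a) Degree: a generic line meets the curve in up to 3 points, so deg p = 3.
(b) Observable constraints: it meets the x-axis at x = 0 (among the integer gridlines); the visible y-axis segment lies entirely on the curve.
(c) Fitting integer coefficients to these (and the overall shape) gives p.

3*x^3 - x^2*y - 2*x*y^2 + 3*x*y - x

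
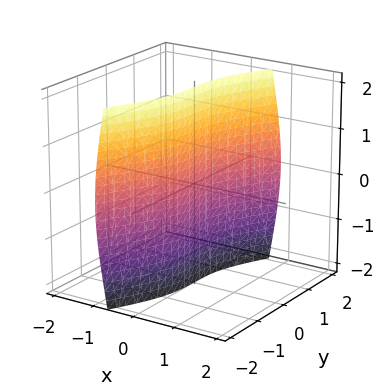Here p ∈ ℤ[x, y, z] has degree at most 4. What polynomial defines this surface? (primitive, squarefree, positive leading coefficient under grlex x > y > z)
2*x*y^2 + x*z^2 - y^3 + 2*x

First, deg p = 3.
Next, from the axis intercepts and sections: it crosses the y-axis at the gridline y = 0; one x-axis crossing is at x = 0.
Finally, putting this together gives p.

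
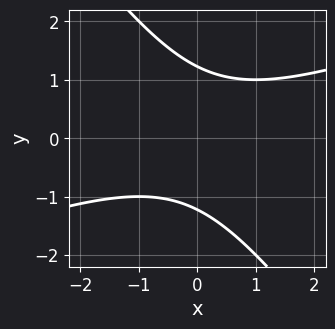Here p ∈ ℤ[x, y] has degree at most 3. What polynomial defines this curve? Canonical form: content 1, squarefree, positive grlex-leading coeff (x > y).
1. deg p = 2.
2. Checking where it meets the axes: it misses every integer gridline on the x-axis.
3. Solving for integer coefficients yields p as stated.

x^2 - 2*x*y - 2*y^2 + 3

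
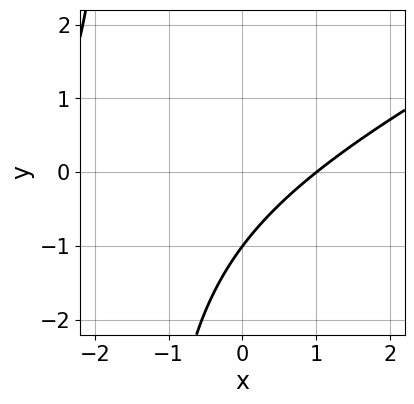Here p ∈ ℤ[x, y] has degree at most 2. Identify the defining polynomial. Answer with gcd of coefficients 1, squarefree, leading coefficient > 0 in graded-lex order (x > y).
x^2 - 2*x*y + 2*x - 3*y - 3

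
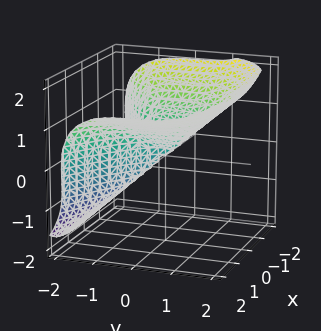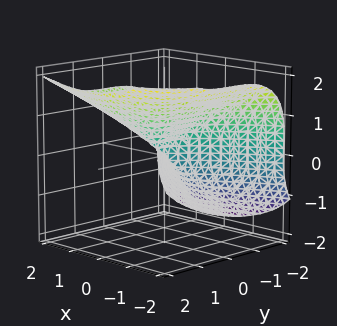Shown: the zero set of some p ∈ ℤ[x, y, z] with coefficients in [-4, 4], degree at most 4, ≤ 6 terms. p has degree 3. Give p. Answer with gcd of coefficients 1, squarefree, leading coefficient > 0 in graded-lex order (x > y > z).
1. The degree is 3 — no degree-2 surface has this shape.
2. From the visible intercepts: it crosses the z-axis at the gridline z = 0; one x-axis crossing is at x = 0; it meets the y-axis at y = 0 (among the integer gridlines).
3. Fitting integer coefficients to these (and the overall shape) gives p.

x*z^2 - 2*y^3 + 3*z^3 - 3*x^2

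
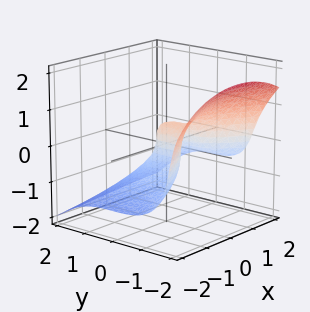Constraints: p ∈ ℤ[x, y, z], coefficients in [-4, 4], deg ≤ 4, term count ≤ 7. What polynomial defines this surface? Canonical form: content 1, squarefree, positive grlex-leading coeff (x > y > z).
x^2*z + 2*y^3 + 3*z^3 + 2*x^2 - 2*x

First, degree: the shape is more complex than any degree-2 surface, so deg p = 3.
Next, checking where it meets the axes: among the integer gridlines, it crosses the x-axis at x ∈ {0, 1}; it meets the z-axis at z = 0 (among the integer gridlines); it crosses the y-axis at the gridline y = 0.
Finally, these observations pin down the coefficients.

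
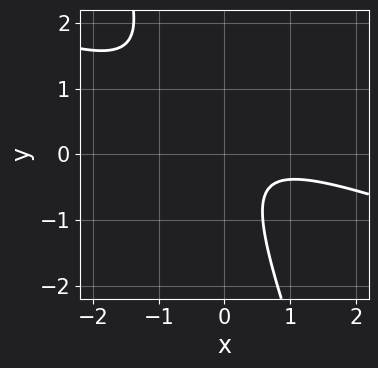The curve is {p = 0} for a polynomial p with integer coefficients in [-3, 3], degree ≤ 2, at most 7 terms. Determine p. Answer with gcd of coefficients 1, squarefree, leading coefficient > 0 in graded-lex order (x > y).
x^2 + 3*x*y + y^2 - x + 1

1. Degree: the shape is more complex than any degree-1 curve, so deg p = 2.
2. Reading off the gridlines: no y-intercept at any integer in the box; it misses every integer gridline on the x-axis.
3. Matching integer coefficients to the picture gives p.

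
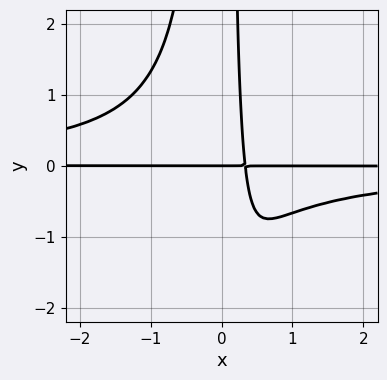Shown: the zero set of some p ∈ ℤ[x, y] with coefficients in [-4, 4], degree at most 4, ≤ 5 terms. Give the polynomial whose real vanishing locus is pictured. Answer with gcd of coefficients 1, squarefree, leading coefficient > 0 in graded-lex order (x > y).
3*x^2*y^2 + 3*x*y - y

1. Degree: a generic line meets the curve in up to 4 points, so deg p = 4.
2. Observable constraints: every point of the x-axis in the box is on the curve; it meets the y-axis at y = 0 (among the integer gridlines).
3. Putting this together gives p.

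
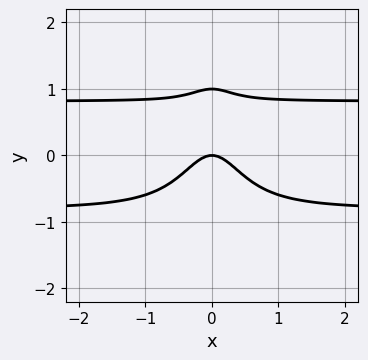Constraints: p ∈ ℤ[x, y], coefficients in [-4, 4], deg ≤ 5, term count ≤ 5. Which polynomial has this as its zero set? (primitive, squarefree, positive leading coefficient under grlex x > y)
3*x^2*y^2 - 2*x^2 + y^2 - y

(a) deg p = 4. No degree-3 curve has this shape.
(b) Symmetries: the x ↦ −x reflection is a symmetry, so x appears only in even powers.
(c) Against the integer gridlines: it crosses the x-axis at the gridline x = 0; the y-axis gridline crossings are at y ∈ {0, 1}.
(d) Putting this together gives p.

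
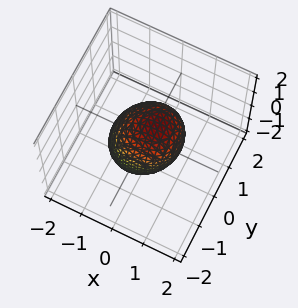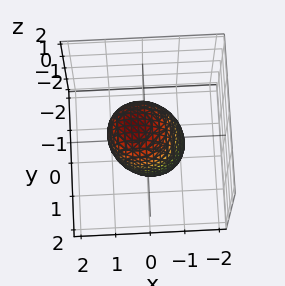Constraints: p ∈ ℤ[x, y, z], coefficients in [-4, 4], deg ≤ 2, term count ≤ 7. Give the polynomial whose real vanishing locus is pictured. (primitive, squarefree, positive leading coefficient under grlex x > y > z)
2*x^2 - x*z + 2*y^2 + z^2 - 2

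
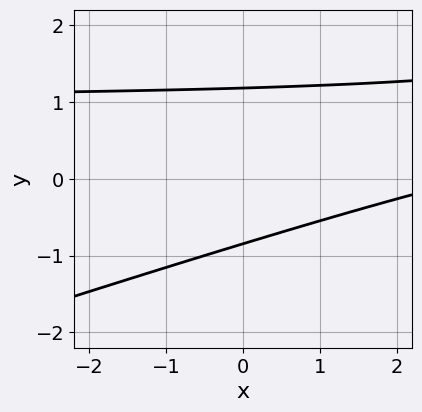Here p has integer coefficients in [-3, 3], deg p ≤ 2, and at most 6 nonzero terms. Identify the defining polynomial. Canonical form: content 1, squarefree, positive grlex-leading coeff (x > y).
First, degree: no degree-1 curve has this shape, so deg p = 2.
Then, checking where it meets the axes: it misses every integer gridline on the x-axis.
Finally, matching integer coefficients to the picture gives p.

x*y - 3*y^2 - x + y + 3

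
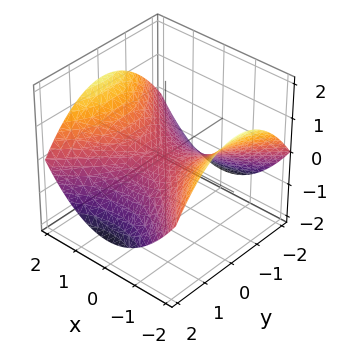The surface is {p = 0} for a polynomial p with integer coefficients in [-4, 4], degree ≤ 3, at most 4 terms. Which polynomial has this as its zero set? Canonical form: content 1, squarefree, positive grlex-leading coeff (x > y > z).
Degree: a saddle surface; a quadric, so deg p = 2.
Symmetries: the y ↦ −y reflection is a symmetry, so y appears only in even powers; the x ↦ −x reflection is a symmetry, so x appears only in even powers.
Checking where it meets the axes: one z-axis crossing is at z = 0; it meets the y-axis at y = 0 (among the integer gridlines); one x-axis crossing is at x = 0.
Matching integer coefficients to the picture gives p.

x^2 - y^2 - 3*z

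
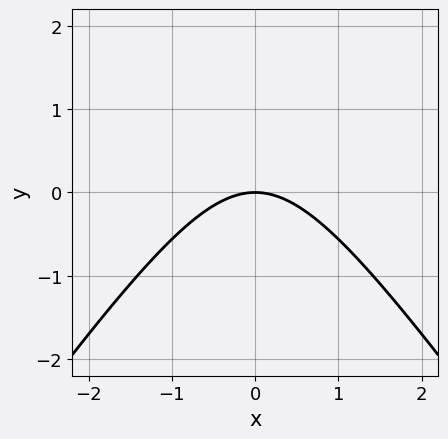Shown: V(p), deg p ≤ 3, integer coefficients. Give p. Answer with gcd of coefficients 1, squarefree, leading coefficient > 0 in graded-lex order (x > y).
2*x^2 - y^2 + 3*y

(a) deg p = 2. The shape is more complex than any degree-1 curve.
(b) Symmetries: mirror symmetry x ↦ −x ⇒ only even powers of x.
(c) Observable constraints: it crosses the y-axis at the gridline y = 0; it crosses the x-axis at the gridline x = 0.
(d) Solving for integer coefficients yields p as stated.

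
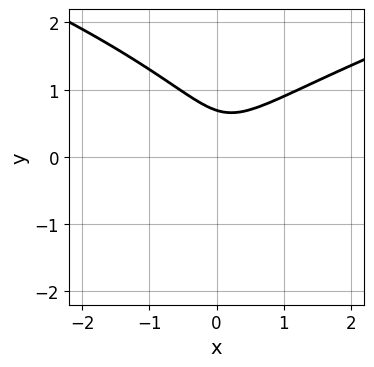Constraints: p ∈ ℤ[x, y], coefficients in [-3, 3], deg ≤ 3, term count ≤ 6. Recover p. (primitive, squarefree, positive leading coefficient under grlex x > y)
deg p = 3. The shape is more complex than any degree-2 curve.
Reading off the gridlines: no x-intercept at any integer in the box.
The integer polynomial consistent with all of this is the stated p.

3*y^3 - 3*x^2 + 2*x*y - 1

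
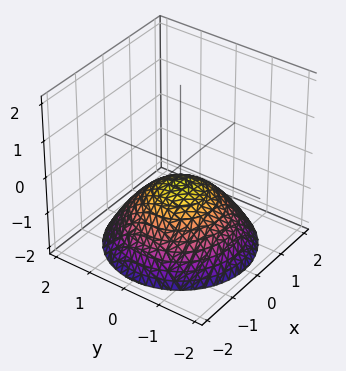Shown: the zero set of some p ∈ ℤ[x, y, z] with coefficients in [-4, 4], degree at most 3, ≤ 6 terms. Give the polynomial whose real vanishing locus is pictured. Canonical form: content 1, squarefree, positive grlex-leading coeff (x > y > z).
1. The degree is 2 — a generic line meets the surface in up to 2 points.
2. Symmetries: rotational symmetry about the z-axis ⇒ p depends on x, y only through x² + y².
3. From the axis intercepts and sections: the surface avoids every integer y-axis point in the box; a circular section at z = -2 has radius between 1 and 2.
4. Together with the visible shape, these determine p as stated.

x^2 + y^2 + 2*z + 1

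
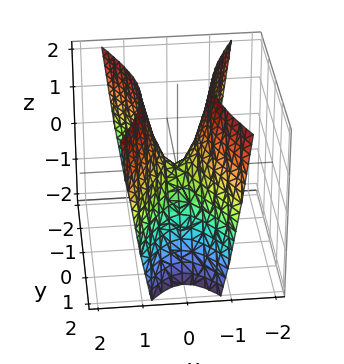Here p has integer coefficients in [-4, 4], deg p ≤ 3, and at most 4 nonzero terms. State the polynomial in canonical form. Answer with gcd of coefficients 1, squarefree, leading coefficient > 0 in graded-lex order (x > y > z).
(a) deg p = 2. A hyperbolic paraboloid; a quadric.
(b) Symmetries: it's symmetric under y → −y, forcing even powers of y; mirror symmetry x ↦ −x ⇒ only even powers of x.
(c) Observable constraints: it meets the y-axis at y = 0 (among the integer gridlines); one x-axis crossing is at x = 0; it crosses the z-axis at the gridline z = 0.
(d) Assembling these constraints gives the stated polynomial.

3*x^2 - y^2 - z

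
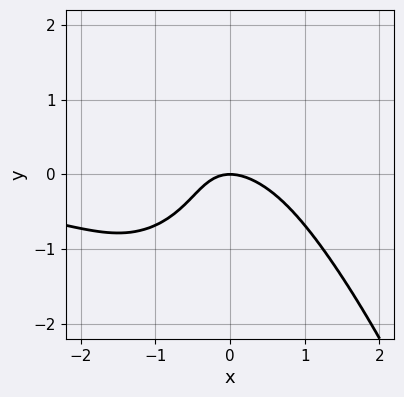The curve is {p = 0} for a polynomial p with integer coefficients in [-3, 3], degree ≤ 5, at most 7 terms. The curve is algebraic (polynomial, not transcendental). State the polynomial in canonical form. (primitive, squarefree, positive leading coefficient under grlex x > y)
2*x^3*y - 3*y^3 - 3*x^2 - 2*x*y - 3*y

The degree is 4 — no degree-3 curve has this shape.
Reading off the gridlines: it meets the y-axis at y = 0 (among the integer gridlines); one x-axis crossing is at x = 0.
Matching integer coefficients to the picture gives p.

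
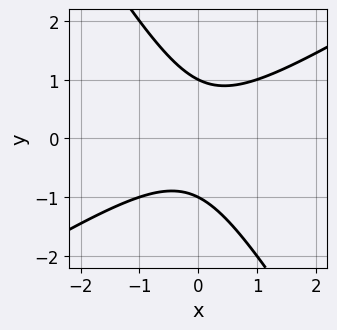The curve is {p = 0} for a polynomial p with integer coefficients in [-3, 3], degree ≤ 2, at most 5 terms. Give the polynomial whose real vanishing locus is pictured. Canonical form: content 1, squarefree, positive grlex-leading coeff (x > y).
First, degree: the shape is more complex than any degree-1 curve, so deg p = 2.
Then, observable constraints: the y-axis gridline crossings are at y ∈ {-1, 1}; the curve avoids every integer x-axis point in the box.
Finally, assembling these constraints gives the stated polynomial.

x^2 - x*y - y^2 + 1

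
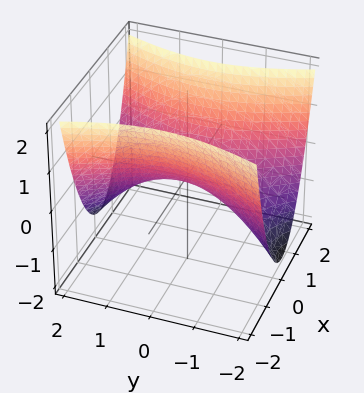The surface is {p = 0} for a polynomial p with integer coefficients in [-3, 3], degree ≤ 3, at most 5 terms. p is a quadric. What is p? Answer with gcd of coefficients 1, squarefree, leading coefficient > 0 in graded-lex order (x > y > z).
1. deg p = 2. A saddle surface; a quadric.
2. Symmetries: the x ↦ −x reflection is a symmetry, so x appears only in even powers; it's symmetric under y → −y, forcing even powers of y.
3. Reading off the gridlines: it crosses the z-axis at the gridline z = 0; it meets the x-axis at x = 0 (among the integer gridlines).
4. Together with the visible shape, these determine p as stated.

3*x^2 - y^2 - 3*z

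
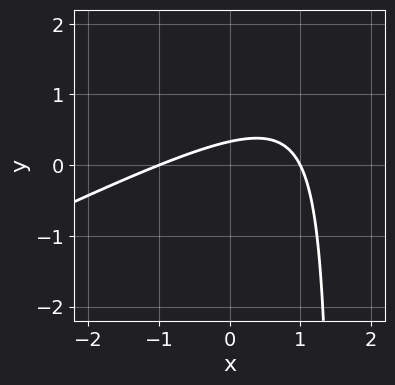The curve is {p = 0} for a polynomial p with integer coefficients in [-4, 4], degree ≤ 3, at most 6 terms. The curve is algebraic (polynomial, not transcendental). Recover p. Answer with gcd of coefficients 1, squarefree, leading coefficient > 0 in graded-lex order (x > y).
x^2 - 2*x*y + 3*y - 1

1. Degree: no degree-1 curve has this shape, so deg p = 2.
2. Reading off the gridlines: among the integer gridlines, it crosses the x-axis at x ∈ {-1, 1}.
3. Matching integer coefficients to the picture gives p.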